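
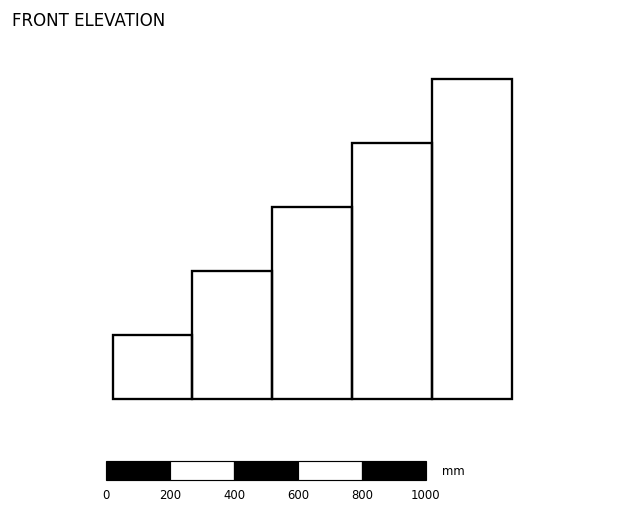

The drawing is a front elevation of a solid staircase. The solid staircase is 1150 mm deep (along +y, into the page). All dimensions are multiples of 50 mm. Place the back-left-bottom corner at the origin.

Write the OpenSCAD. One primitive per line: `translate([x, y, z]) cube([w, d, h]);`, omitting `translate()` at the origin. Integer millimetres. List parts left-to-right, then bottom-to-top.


cube([250, 1150, 200]);
translate([250, 0, 0]) cube([250, 1150, 400]);
translate([500, 0, 0]) cube([250, 1150, 600]);
translate([750, 0, 0]) cube([250, 1150, 800]);
translate([1000, 0, 0]) cube([250, 1150, 1000]);


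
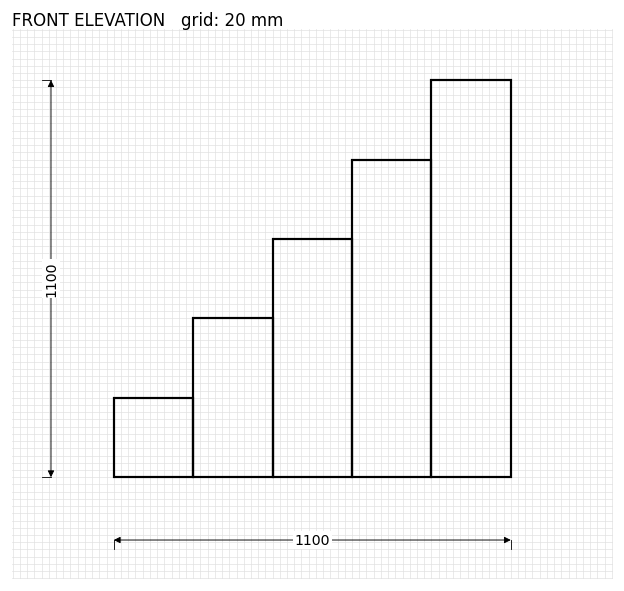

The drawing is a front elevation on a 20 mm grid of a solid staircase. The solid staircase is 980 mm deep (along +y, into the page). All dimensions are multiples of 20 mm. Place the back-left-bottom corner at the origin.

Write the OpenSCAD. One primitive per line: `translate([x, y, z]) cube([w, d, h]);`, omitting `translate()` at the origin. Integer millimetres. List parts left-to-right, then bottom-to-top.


cube([220, 980, 220]);
translate([220, 0, 0]) cube([220, 980, 440]);
translate([440, 0, 0]) cube([220, 980, 660]);
translate([660, 0, 0]) cube([220, 980, 880]);
translate([880, 0, 0]) cube([220, 980, 1100]);


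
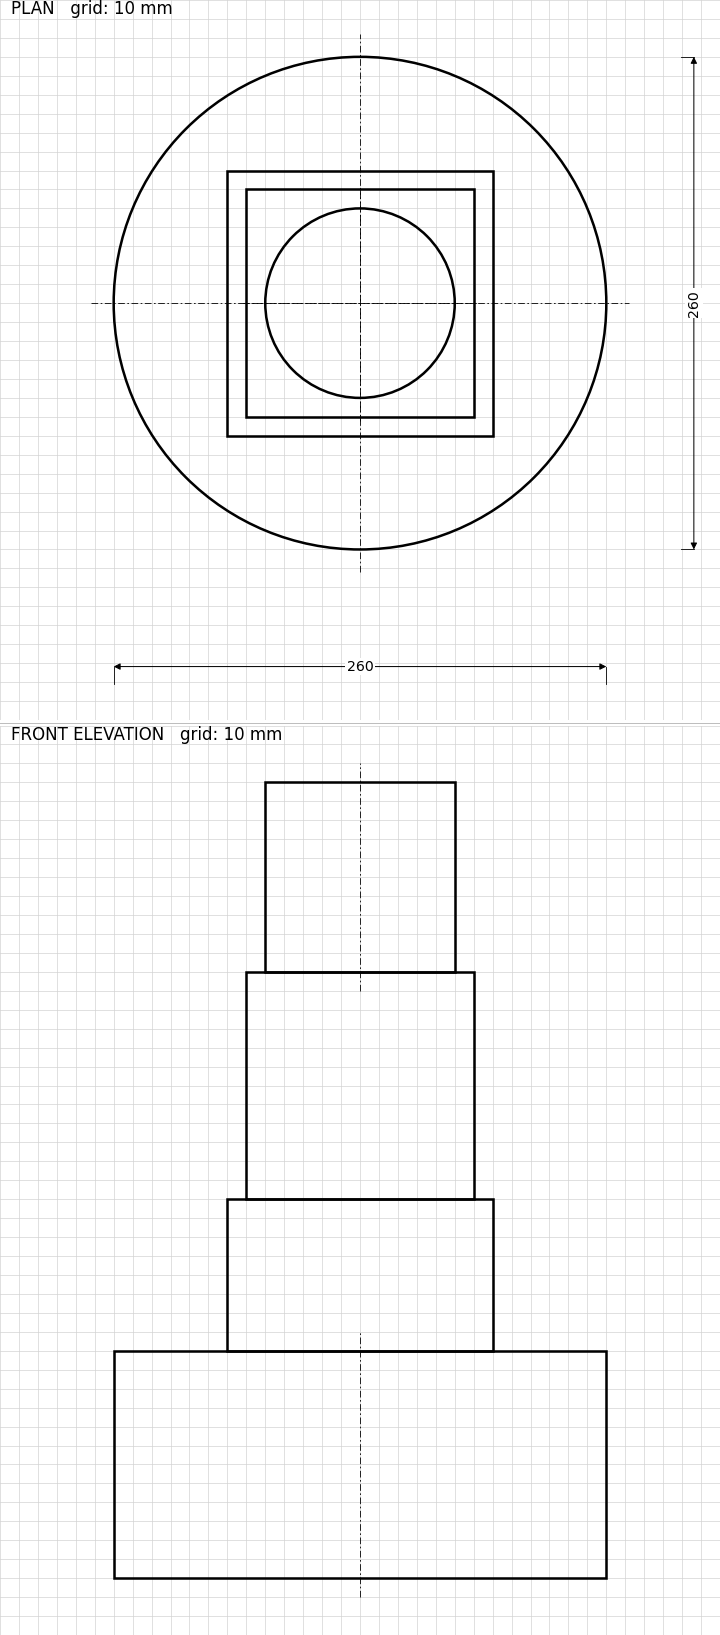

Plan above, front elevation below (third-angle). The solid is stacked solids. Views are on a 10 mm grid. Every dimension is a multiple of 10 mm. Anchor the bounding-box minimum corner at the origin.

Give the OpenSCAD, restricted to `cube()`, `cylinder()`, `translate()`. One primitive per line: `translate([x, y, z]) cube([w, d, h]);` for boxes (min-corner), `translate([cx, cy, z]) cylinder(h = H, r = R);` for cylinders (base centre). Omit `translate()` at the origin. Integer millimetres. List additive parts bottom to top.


translate([130, 130, 0]) cylinder(h = 120, r = 130);
translate([60, 60, 120]) cube([140, 140, 80]);
translate([70, 70, 200]) cube([120, 120, 120]);
translate([130, 130, 320]) cylinder(h = 100, r = 50);


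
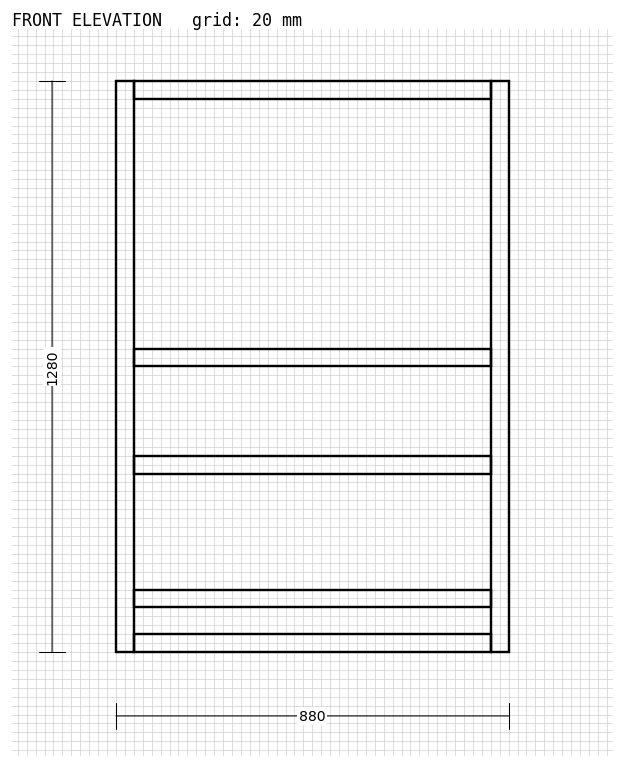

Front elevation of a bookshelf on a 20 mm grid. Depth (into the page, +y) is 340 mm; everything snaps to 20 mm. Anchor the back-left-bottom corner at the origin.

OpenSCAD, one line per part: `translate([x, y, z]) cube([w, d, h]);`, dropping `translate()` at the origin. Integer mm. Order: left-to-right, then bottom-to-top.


cube([40, 340, 1280]);
translate([40, 0, 0]) cube([800, 340, 40]);
translate([40, 0, 100]) cube([800, 340, 40]);
translate([40, 0, 400]) cube([800, 340, 40]);
translate([40, 0, 640]) cube([800, 340, 40]);
translate([40, 0, 1240]) cube([800, 340, 40]);
translate([840, 0, 0]) cube([40, 340, 1280]);


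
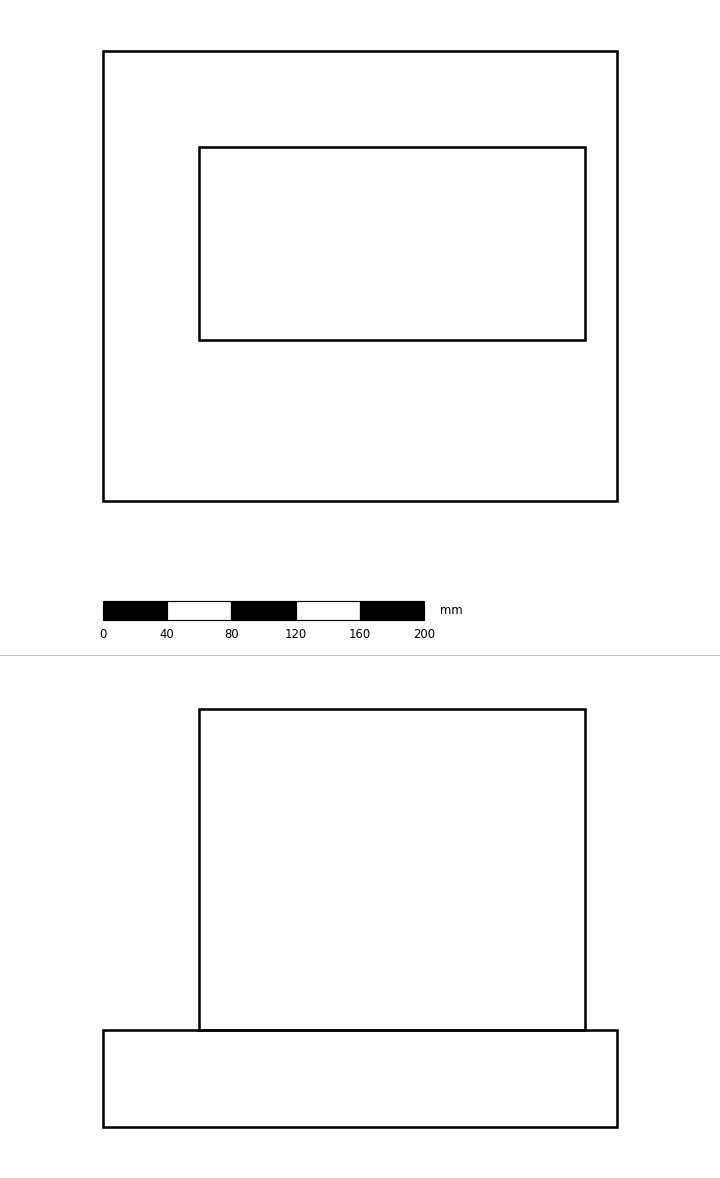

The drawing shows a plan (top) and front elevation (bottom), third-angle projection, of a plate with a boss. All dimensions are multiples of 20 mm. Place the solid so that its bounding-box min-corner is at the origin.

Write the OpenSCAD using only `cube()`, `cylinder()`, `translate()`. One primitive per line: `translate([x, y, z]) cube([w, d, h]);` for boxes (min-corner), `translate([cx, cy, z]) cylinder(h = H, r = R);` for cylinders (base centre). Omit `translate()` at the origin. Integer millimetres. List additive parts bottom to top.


cube([320, 280, 60]);
translate([60, 100, 60]) cube([240, 120, 200]);


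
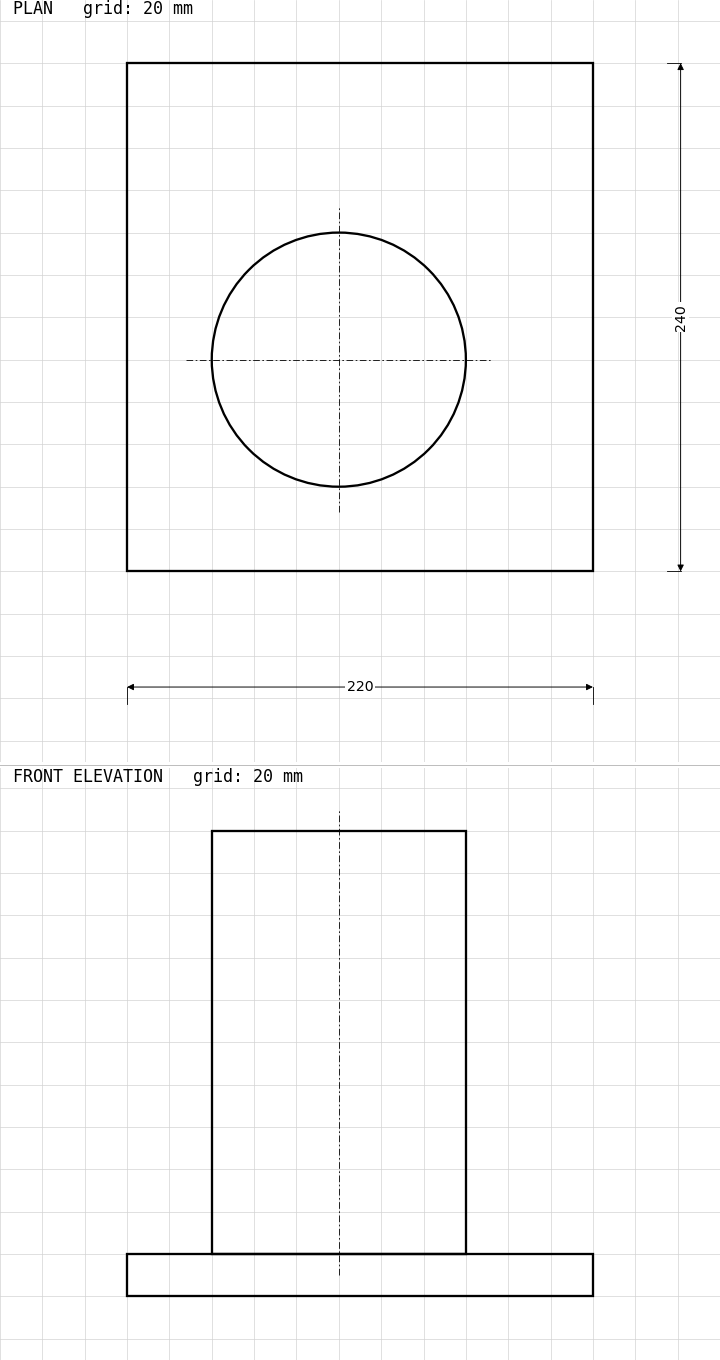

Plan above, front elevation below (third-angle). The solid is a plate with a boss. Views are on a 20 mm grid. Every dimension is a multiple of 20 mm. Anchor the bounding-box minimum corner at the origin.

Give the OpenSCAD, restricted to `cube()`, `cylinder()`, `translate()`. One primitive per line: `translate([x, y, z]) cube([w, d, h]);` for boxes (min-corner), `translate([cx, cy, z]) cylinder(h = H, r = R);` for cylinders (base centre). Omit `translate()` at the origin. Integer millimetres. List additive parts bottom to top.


cube([220, 240, 20]);
translate([100, 100, 20]) cylinder(h = 200, r = 60);


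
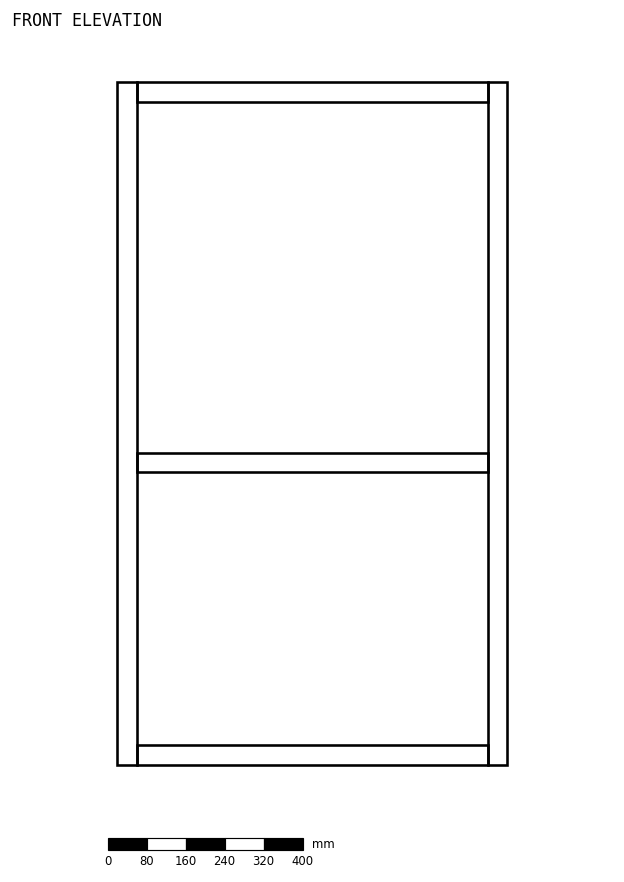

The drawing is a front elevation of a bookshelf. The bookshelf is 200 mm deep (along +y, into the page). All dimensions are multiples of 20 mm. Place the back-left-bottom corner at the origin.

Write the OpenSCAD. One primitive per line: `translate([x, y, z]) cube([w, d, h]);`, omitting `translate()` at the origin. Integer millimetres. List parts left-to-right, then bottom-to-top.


cube([40, 200, 1400]);
translate([40, 0, 0]) cube([720, 200, 40]);
translate([40, 0, 600]) cube([720, 200, 40]);
translate([40, 0, 1360]) cube([720, 200, 40]);
translate([760, 0, 0]) cube([40, 200, 1400]);


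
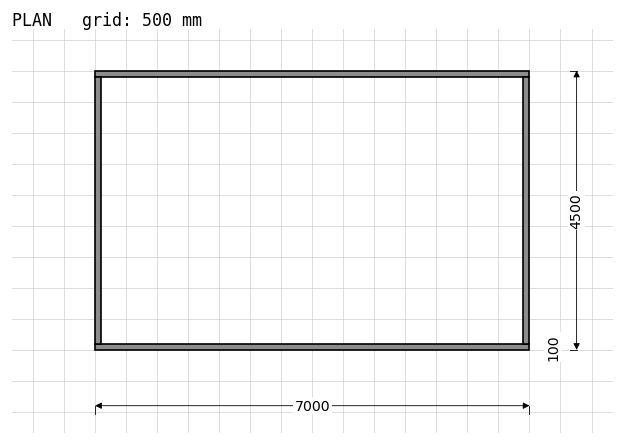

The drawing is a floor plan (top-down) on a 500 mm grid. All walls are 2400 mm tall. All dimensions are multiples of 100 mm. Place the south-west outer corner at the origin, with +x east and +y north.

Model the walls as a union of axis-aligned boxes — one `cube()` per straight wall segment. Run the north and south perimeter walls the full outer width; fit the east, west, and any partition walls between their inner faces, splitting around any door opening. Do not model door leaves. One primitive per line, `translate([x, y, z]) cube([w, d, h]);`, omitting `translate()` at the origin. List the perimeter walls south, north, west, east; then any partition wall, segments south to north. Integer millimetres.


cube([7000, 100, 2400]);
translate([0, 4400, 0]) cube([7000, 100, 2400]);
translate([0, 100, 0]) cube([100, 4300, 2400]);
translate([6900, 100, 0]) cube([100, 4300, 2400]);


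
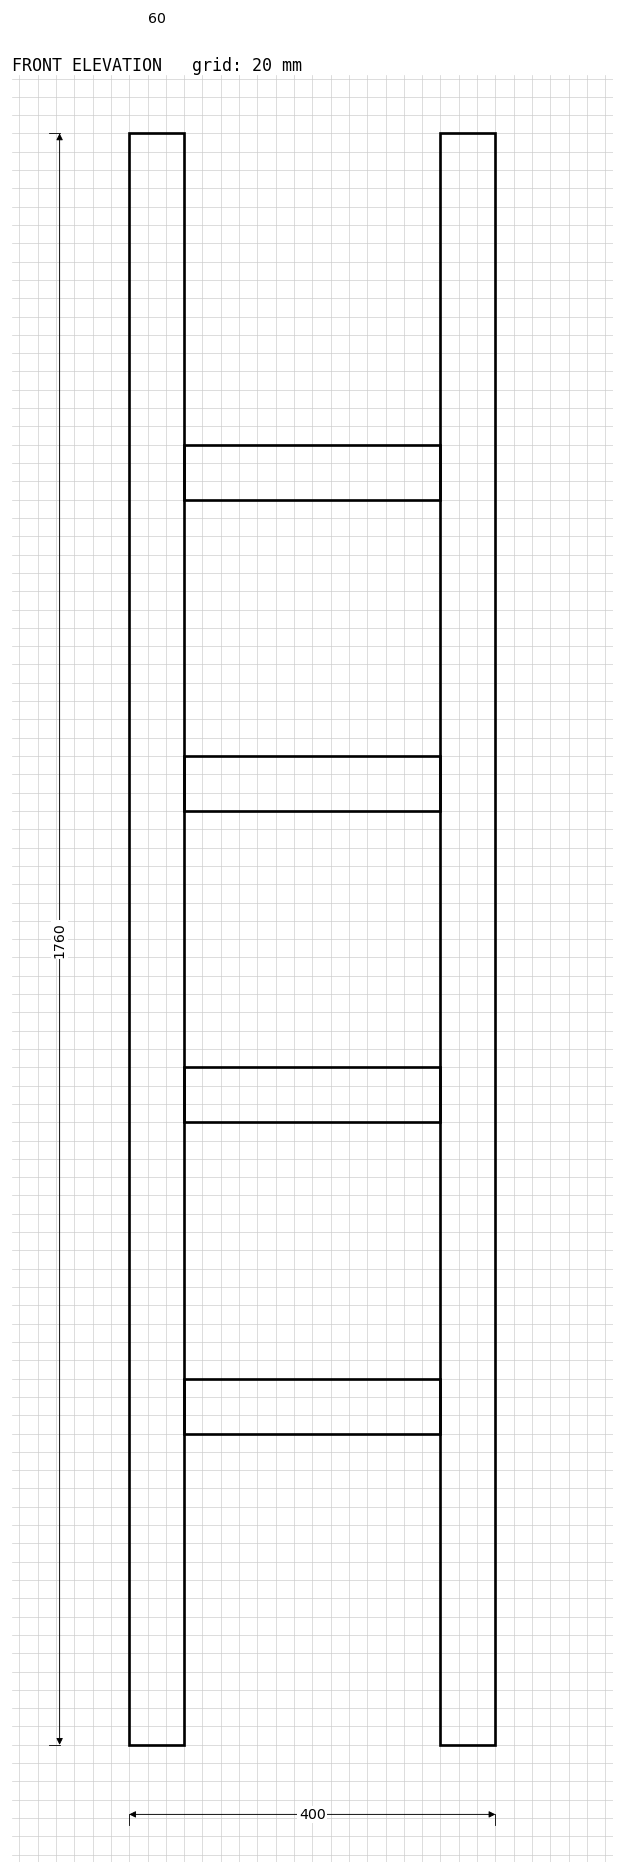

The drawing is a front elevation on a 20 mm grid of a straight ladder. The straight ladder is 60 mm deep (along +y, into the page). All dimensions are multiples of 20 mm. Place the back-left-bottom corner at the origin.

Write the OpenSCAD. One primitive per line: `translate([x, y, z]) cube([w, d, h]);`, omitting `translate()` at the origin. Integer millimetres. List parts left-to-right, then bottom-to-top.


cube([60, 60, 1760]);
translate([60, 0, 340]) cube([280, 60, 60]);
translate([60, 0, 680]) cube([280, 60, 60]);
translate([60, 0, 1020]) cube([280, 60, 60]);
translate([60, 0, 1360]) cube([280, 60, 60]);
translate([340, 0, 0]) cube([60, 60, 1760]);


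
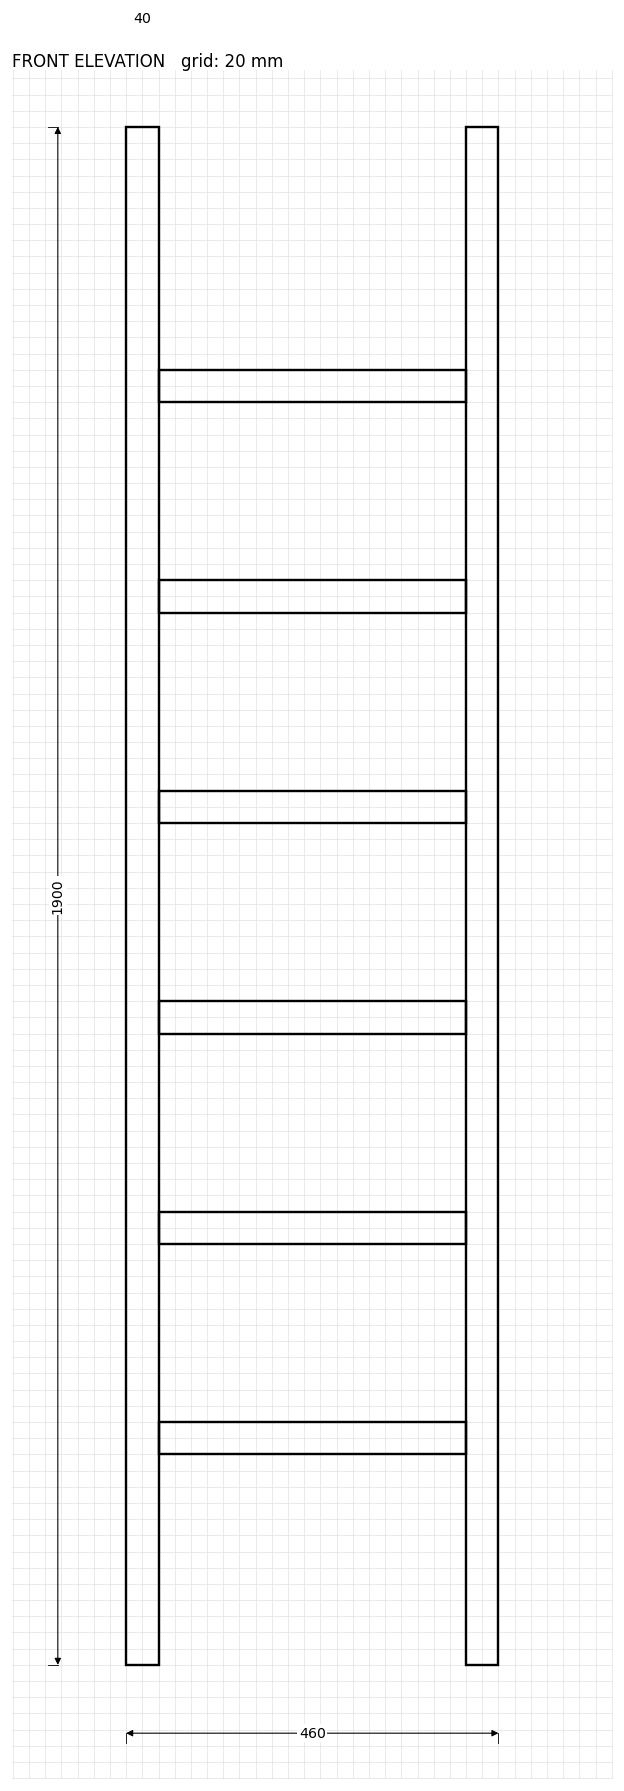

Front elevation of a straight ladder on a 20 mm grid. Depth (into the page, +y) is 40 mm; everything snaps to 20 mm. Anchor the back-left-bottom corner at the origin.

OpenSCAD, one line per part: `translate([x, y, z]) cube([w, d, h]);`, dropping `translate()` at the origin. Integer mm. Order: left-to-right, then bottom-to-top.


cube([40, 40, 1900]);
translate([40, 0, 260]) cube([380, 40, 40]);
translate([40, 0, 520]) cube([380, 40, 40]);
translate([40, 0, 780]) cube([380, 40, 40]);
translate([40, 0, 1040]) cube([380, 40, 40]);
translate([40, 0, 1300]) cube([380, 40, 40]);
translate([40, 0, 1560]) cube([380, 40, 40]);
translate([420, 0, 0]) cube([40, 40, 1900]);


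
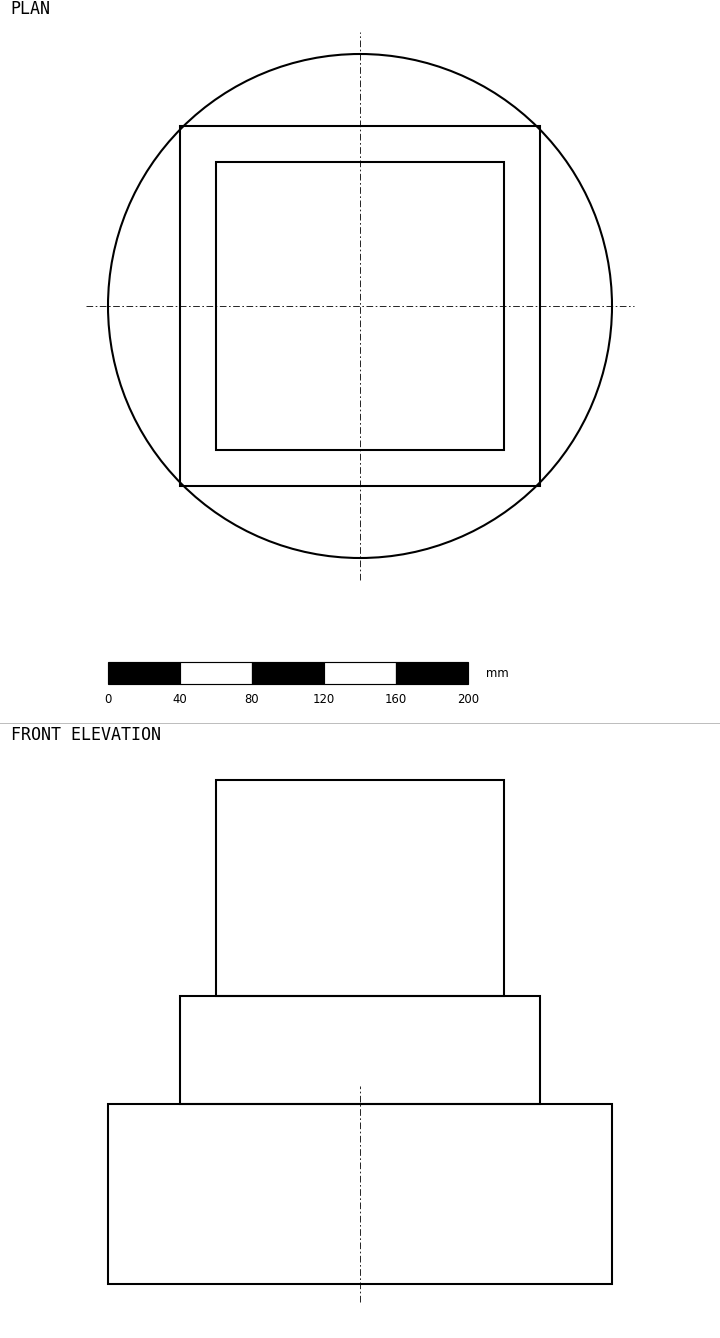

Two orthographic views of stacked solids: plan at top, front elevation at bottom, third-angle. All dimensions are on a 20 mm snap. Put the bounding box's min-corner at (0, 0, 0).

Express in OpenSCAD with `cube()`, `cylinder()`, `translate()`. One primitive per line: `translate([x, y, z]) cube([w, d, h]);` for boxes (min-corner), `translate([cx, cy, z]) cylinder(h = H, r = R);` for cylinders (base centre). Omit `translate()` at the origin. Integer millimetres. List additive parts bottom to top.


translate([140, 140, 0]) cylinder(h = 100, r = 140);
translate([40, 40, 100]) cube([200, 200, 60]);
translate([60, 60, 160]) cube([160, 160, 120]);


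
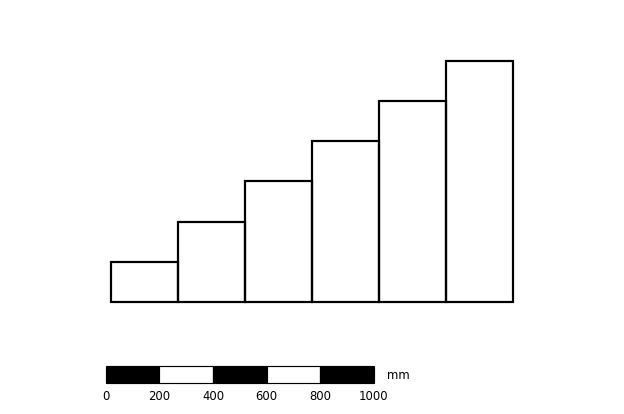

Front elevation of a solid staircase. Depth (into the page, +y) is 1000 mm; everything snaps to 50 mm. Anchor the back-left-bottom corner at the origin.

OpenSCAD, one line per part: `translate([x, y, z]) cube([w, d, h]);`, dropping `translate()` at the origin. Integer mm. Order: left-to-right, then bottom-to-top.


cube([250, 1000, 150]);
translate([250, 0, 0]) cube([250, 1000, 300]);
translate([500, 0, 0]) cube([250, 1000, 450]);
translate([750, 0, 0]) cube([250, 1000, 600]);
translate([1000, 0, 0]) cube([250, 1000, 750]);
translate([1250, 0, 0]) cube([250, 1000, 900]);


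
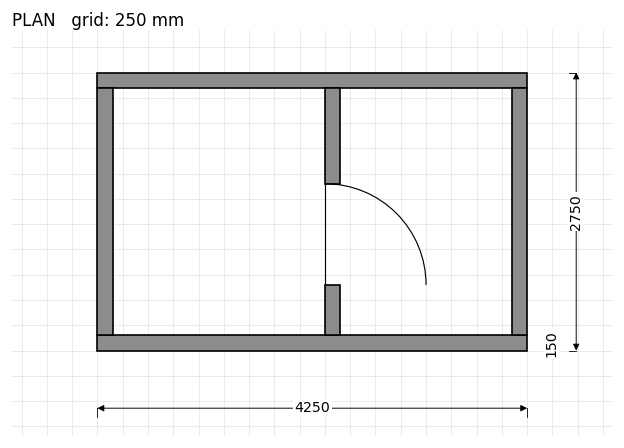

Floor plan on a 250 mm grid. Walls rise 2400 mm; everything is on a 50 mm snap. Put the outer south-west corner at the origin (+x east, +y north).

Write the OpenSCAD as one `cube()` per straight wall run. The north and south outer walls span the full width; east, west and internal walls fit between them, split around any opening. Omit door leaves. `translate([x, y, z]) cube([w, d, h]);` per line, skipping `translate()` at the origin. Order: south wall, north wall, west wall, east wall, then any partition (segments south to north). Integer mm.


cube([4250, 150, 2400]);
translate([0, 2600, 0]) cube([4250, 150, 2400]);
translate([0, 150, 0]) cube([150, 2450, 2400]);
translate([4100, 150, 0]) cube([150, 2450, 2400]);
translate([2250, 150, 0]) cube([150, 500, 2400]);
translate([2250, 1650, 0]) cube([150, 950, 2400]);


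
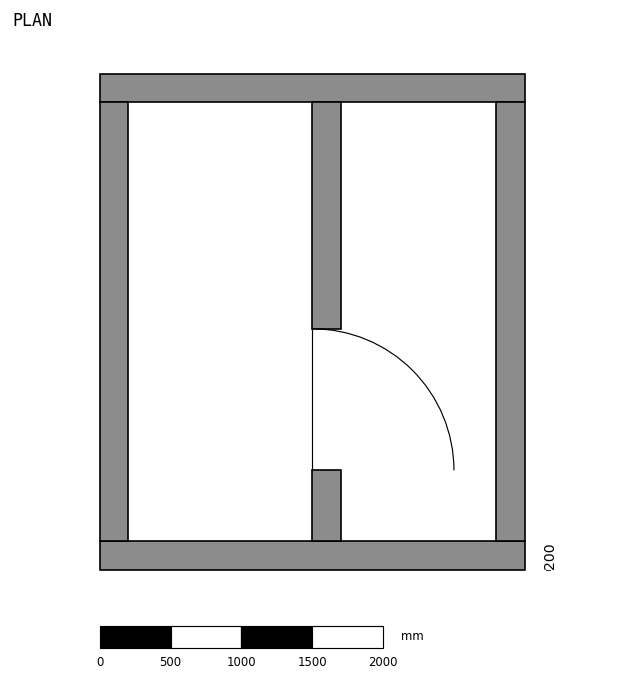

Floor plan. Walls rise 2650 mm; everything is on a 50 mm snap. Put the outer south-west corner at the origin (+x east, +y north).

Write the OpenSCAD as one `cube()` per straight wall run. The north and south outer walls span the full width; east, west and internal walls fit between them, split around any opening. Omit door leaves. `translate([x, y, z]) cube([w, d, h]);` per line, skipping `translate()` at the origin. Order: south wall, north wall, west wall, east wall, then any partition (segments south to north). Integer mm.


cube([3000, 200, 2650]);
translate([0, 3300, 0]) cube([3000, 200, 2650]);
translate([0, 200, 0]) cube([200, 3100, 2650]);
translate([2800, 200, 0]) cube([200, 3100, 2650]);
translate([1500, 200, 0]) cube([200, 500, 2650]);
translate([1500, 1700, 0]) cube([200, 1600, 2650]);


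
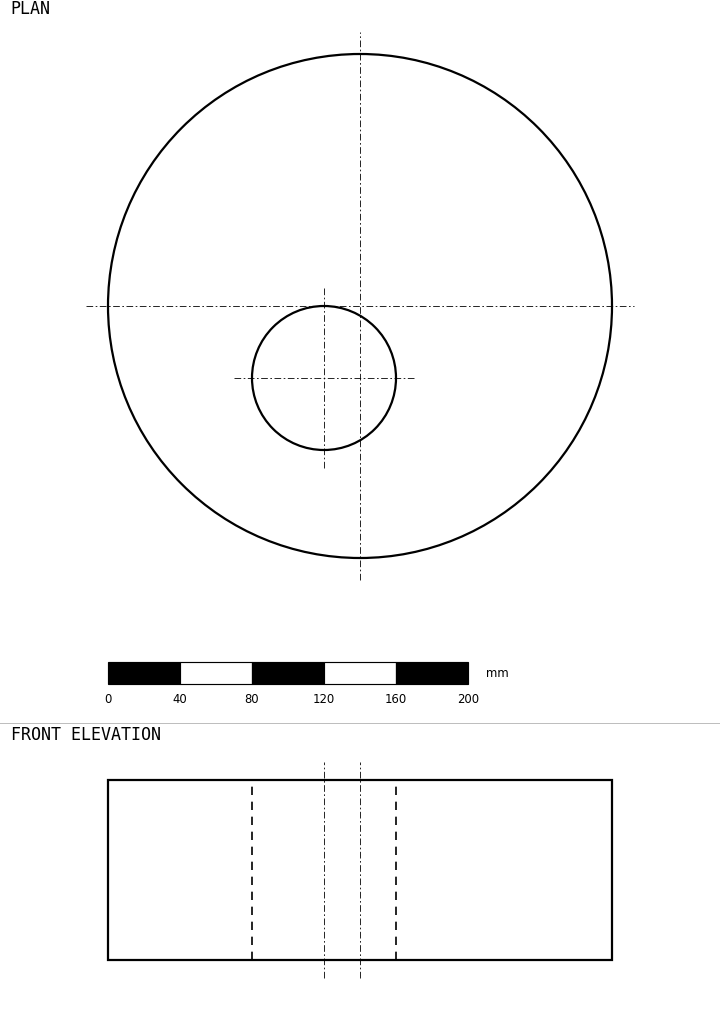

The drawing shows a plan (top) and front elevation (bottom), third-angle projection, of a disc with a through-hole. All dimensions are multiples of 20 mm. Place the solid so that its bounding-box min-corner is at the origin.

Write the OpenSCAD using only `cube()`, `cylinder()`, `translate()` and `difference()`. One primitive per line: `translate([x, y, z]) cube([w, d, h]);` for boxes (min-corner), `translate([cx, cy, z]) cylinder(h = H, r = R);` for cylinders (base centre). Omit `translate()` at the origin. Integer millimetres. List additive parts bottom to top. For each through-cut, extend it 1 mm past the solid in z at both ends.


difference() {
  translate([140, 140, 0]) cylinder(h = 100, r = 140);
  translate([120, 100, -1]) cylinder(h = 102, r = 40);
}


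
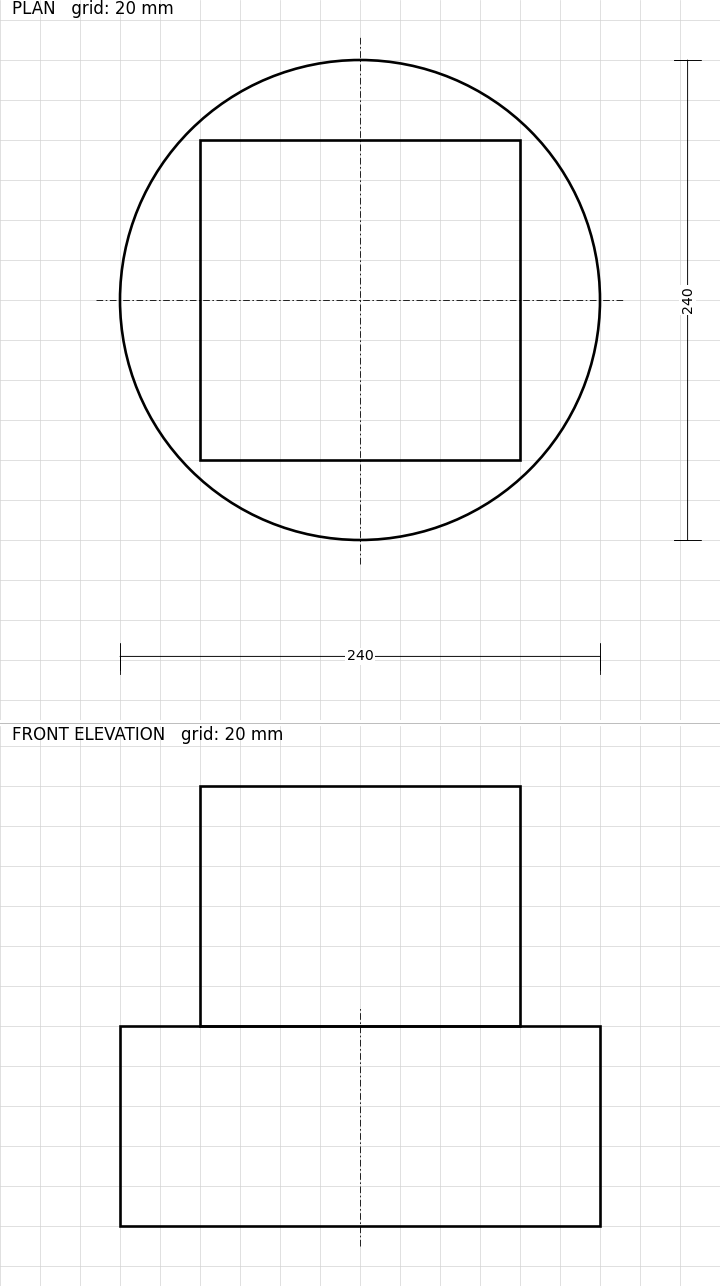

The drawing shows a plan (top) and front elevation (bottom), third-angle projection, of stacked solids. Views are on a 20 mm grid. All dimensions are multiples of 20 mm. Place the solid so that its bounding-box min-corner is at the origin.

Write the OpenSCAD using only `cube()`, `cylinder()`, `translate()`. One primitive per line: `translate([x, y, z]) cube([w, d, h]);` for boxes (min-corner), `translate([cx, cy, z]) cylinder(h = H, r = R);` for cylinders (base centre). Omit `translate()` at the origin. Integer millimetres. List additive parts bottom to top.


translate([120, 120, 0]) cylinder(h = 100, r = 120);
translate([40, 40, 100]) cube([160, 160, 120]);


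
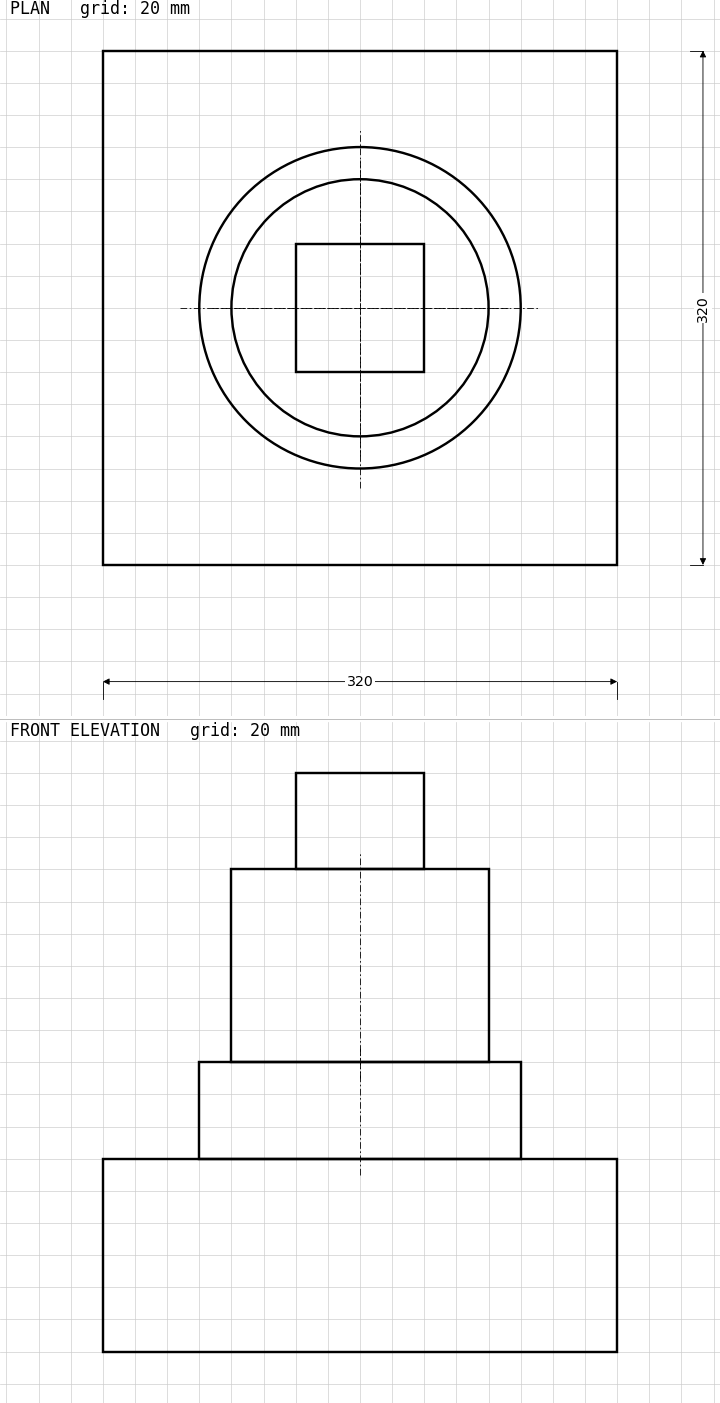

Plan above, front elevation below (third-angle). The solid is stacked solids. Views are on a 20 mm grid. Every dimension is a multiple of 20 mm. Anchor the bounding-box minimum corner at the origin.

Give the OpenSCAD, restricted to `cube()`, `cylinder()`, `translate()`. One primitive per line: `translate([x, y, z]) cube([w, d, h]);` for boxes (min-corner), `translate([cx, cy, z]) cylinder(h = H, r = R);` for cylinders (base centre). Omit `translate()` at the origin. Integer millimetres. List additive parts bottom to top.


cube([320, 320, 120]);
translate([160, 160, 120]) cylinder(h = 60, r = 100);
translate([160, 160, 180]) cylinder(h = 120, r = 80);
translate([120, 120, 300]) cube([80, 80, 60]);


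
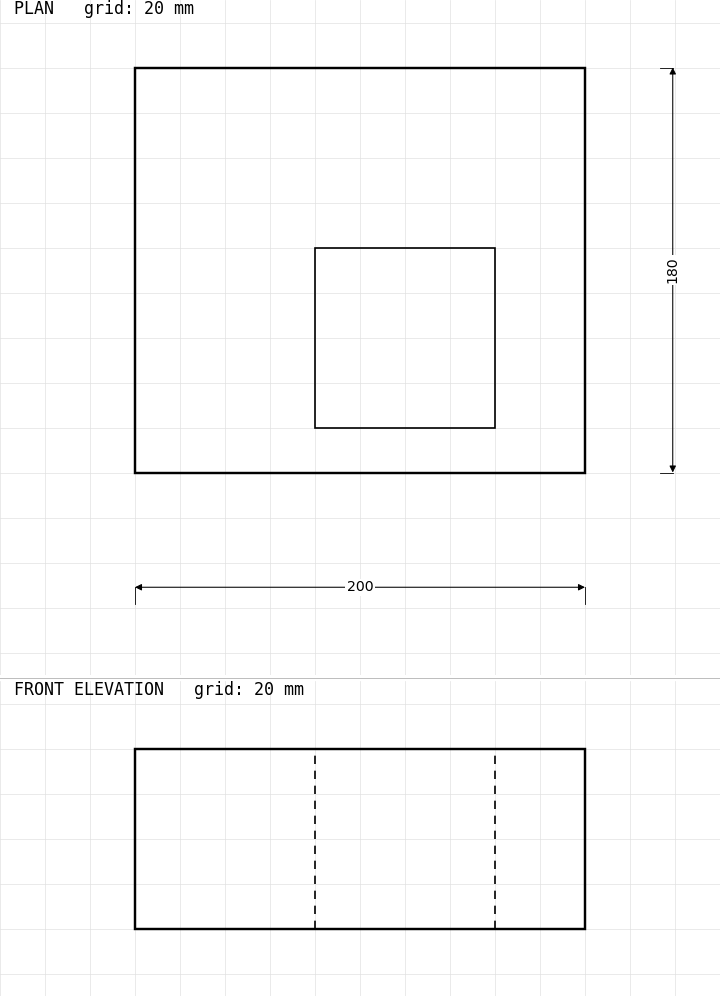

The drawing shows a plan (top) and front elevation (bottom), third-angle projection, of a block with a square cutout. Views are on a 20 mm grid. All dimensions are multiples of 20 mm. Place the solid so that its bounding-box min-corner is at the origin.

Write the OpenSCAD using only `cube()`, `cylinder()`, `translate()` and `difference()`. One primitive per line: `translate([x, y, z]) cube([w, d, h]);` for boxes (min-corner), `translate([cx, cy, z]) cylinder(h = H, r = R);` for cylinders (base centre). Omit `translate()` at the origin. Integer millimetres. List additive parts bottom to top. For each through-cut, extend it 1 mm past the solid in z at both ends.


difference() {
  cube([200, 180, 80]);
  translate([80, 20, -1]) cube([80, 80, 82]);
}


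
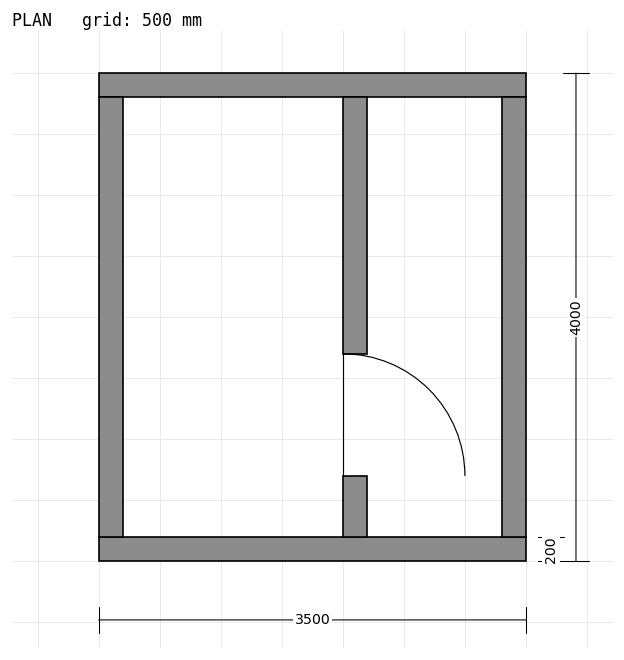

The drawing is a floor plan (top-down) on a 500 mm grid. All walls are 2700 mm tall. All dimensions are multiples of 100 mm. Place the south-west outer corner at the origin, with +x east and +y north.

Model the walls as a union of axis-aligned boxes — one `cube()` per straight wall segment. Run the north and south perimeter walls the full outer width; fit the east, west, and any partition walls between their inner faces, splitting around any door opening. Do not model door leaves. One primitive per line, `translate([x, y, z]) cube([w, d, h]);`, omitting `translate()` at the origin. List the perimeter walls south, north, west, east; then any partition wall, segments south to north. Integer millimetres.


cube([3500, 200, 2700]);
translate([0, 3800, 0]) cube([3500, 200, 2700]);
translate([0, 200, 0]) cube([200, 3600, 2700]);
translate([3300, 200, 0]) cube([200, 3600, 2700]);
translate([2000, 200, 0]) cube([200, 500, 2700]);
translate([2000, 1700, 0]) cube([200, 2100, 2700]);


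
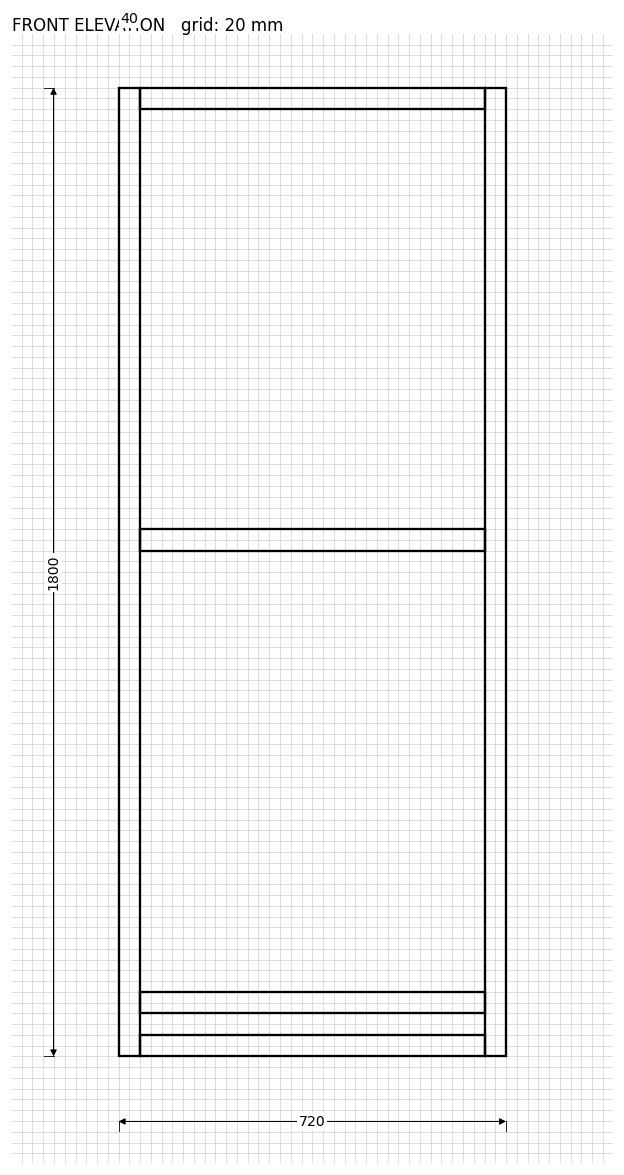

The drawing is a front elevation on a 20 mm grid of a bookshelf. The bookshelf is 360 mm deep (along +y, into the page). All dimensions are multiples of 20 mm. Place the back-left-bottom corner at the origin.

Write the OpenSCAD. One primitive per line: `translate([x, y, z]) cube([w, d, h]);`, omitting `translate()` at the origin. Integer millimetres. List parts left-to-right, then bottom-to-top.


cube([40, 360, 1800]);
translate([40, 0, 0]) cube([640, 360, 40]);
translate([40, 0, 80]) cube([640, 360, 40]);
translate([40, 0, 940]) cube([640, 360, 40]);
translate([40, 0, 1760]) cube([640, 360, 40]);
translate([680, 0, 0]) cube([40, 360, 1800]);


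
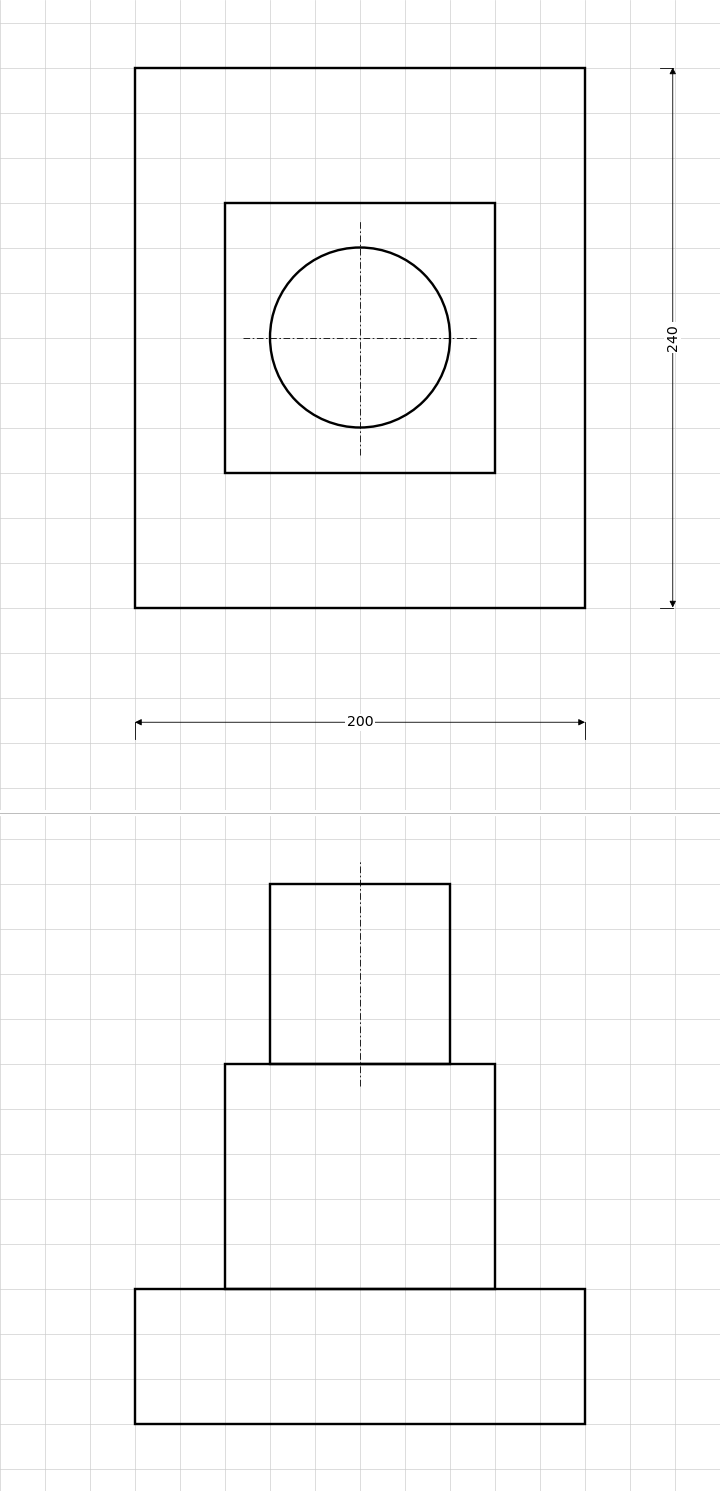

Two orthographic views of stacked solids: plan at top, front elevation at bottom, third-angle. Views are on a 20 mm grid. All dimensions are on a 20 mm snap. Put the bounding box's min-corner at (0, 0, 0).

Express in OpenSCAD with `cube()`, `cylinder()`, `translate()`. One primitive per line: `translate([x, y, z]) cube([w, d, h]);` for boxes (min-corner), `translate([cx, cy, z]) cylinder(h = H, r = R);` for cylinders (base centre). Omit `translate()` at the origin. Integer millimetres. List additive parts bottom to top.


cube([200, 240, 60]);
translate([40, 60, 60]) cube([120, 120, 100]);
translate([100, 120, 160]) cylinder(h = 80, r = 40);


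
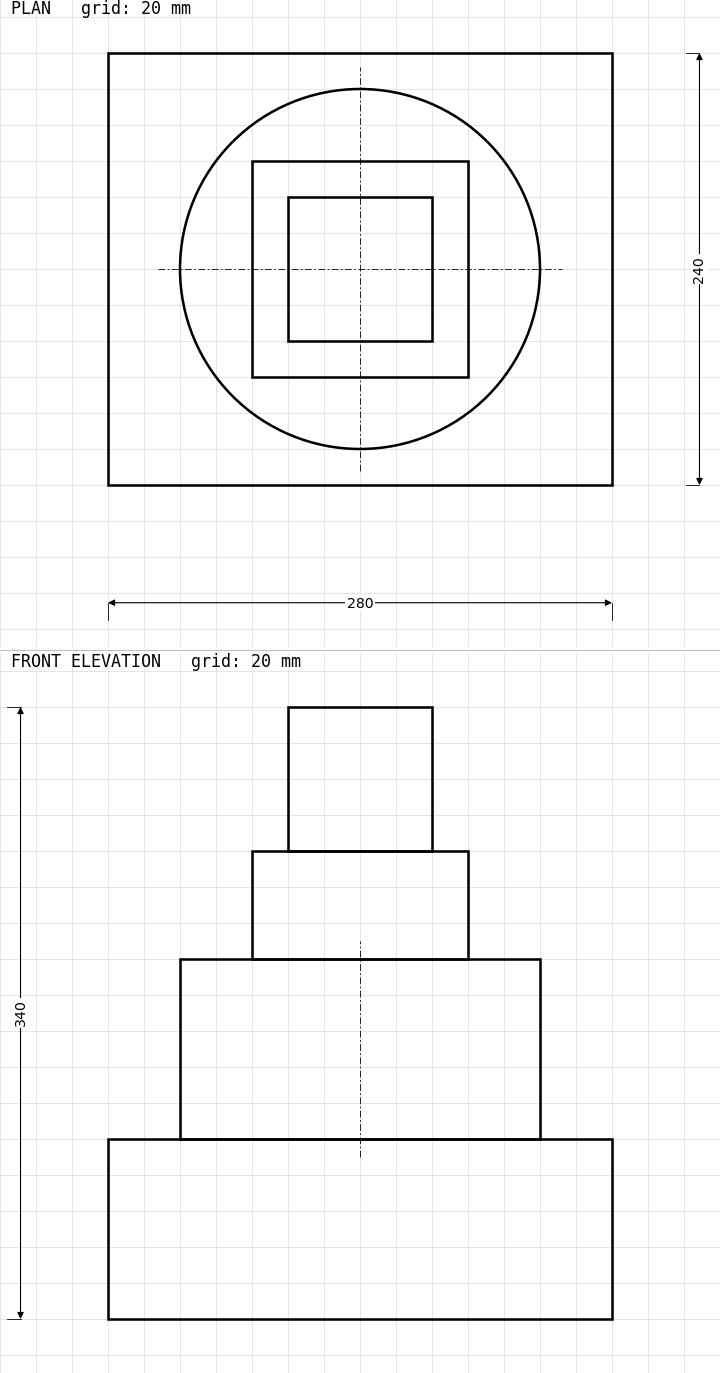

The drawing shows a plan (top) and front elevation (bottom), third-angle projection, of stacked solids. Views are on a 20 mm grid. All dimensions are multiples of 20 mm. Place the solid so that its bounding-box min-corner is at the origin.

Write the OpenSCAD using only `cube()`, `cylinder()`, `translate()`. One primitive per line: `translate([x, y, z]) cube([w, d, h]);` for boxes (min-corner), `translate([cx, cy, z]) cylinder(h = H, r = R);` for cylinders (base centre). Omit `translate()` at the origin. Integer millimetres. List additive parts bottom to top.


cube([280, 240, 100]);
translate([140, 120, 100]) cylinder(h = 100, r = 100);
translate([80, 60, 200]) cube([120, 120, 60]);
translate([100, 80, 260]) cube([80, 80, 80]);


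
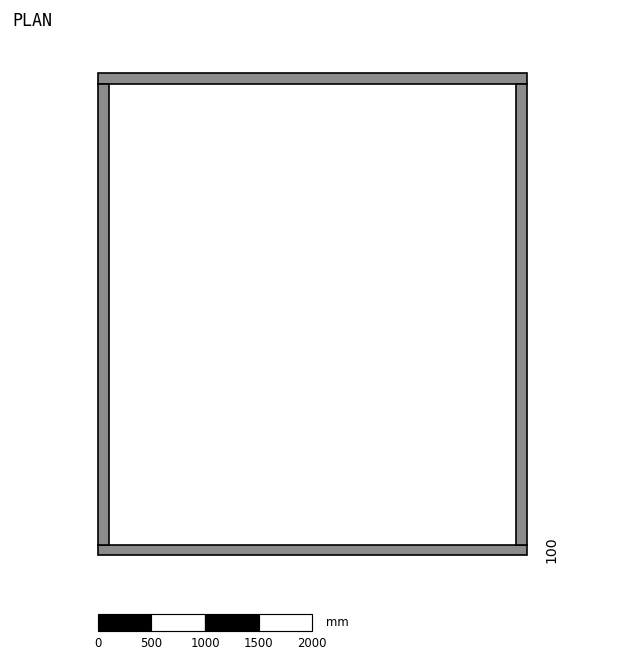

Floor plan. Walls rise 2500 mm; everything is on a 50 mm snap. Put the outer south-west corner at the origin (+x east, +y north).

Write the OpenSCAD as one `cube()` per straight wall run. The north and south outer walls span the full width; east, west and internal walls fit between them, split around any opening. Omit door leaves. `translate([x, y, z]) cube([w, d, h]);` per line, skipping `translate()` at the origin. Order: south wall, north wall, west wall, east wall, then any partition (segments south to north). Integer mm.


cube([4000, 100, 2500]);
translate([0, 4400, 0]) cube([4000, 100, 2500]);
translate([0, 100, 0]) cube([100, 4300, 2500]);
translate([3900, 100, 0]) cube([100, 4300, 2500]);


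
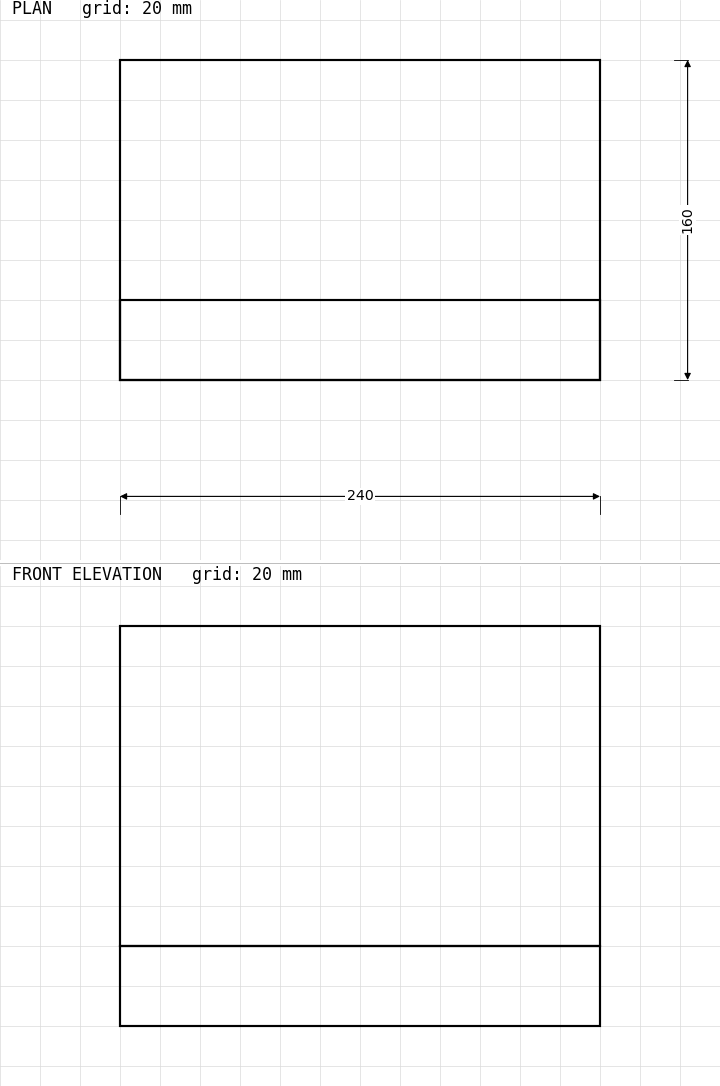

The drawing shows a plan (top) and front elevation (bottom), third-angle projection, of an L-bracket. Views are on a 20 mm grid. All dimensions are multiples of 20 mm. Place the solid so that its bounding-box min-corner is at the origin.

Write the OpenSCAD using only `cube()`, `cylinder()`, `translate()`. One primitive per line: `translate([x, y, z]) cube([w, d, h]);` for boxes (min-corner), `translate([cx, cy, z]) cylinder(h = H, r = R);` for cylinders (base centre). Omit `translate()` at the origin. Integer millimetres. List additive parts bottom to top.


cube([240, 160, 40]);
translate([0, 0, 40]) cube([240, 40, 160]);


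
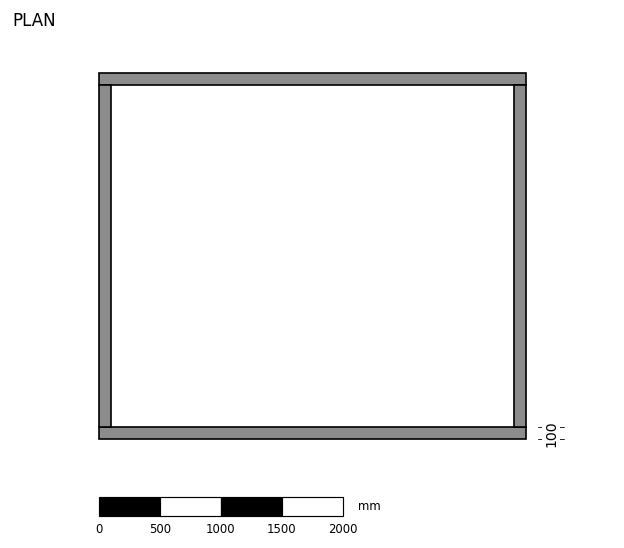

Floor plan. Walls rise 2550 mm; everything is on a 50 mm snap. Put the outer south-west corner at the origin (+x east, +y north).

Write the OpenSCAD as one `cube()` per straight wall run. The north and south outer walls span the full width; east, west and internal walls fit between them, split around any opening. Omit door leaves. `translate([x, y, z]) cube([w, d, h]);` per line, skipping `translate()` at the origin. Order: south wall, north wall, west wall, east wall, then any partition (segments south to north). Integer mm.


cube([3500, 100, 2550]);
translate([0, 2900, 0]) cube([3500, 100, 2550]);
translate([0, 100, 0]) cube([100, 2800, 2550]);
translate([3400, 100, 0]) cube([100, 2800, 2550]);


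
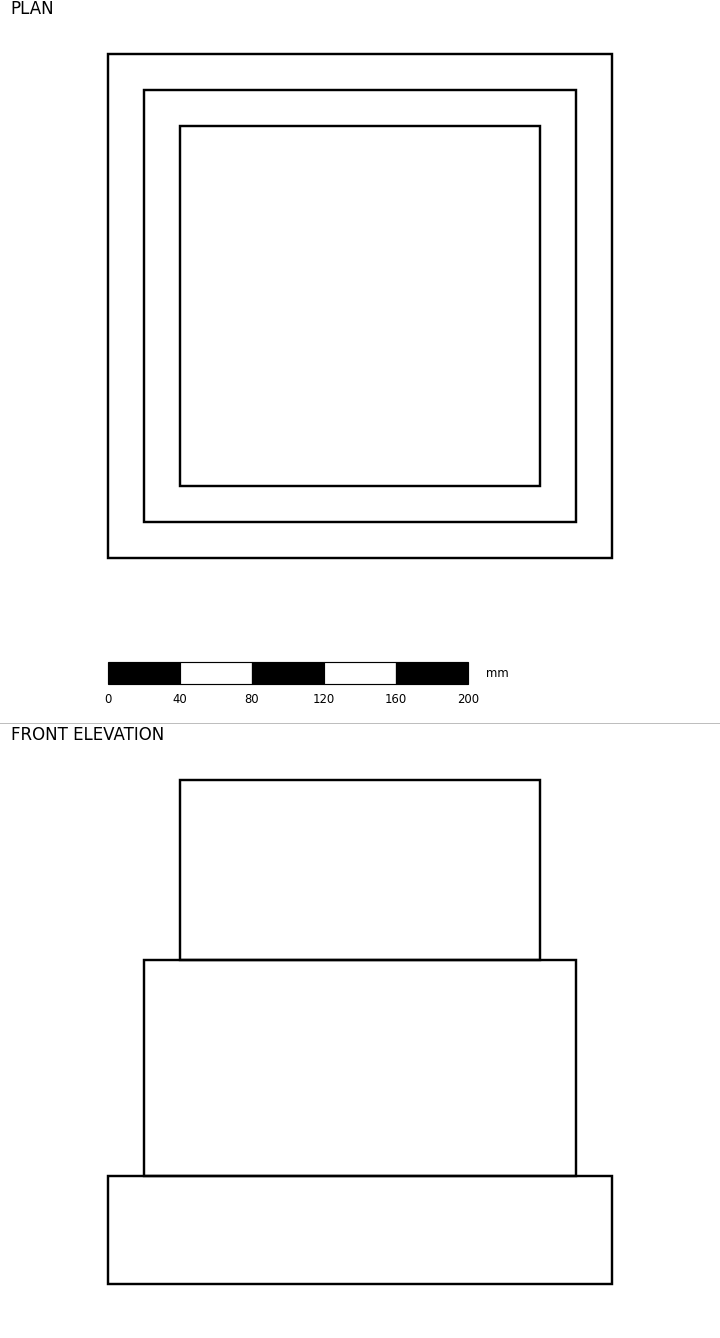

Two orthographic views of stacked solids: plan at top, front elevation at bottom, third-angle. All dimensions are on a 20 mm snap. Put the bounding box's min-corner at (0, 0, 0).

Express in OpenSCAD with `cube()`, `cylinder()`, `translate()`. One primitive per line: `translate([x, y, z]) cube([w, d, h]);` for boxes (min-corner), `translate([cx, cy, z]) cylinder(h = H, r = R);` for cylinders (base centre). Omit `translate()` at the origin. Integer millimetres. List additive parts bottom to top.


cube([280, 280, 60]);
translate([20, 20, 60]) cube([240, 240, 120]);
translate([40, 40, 180]) cube([200, 200, 100]);


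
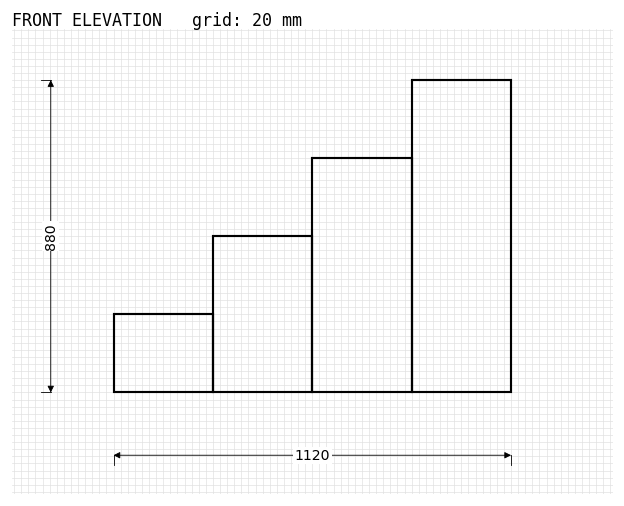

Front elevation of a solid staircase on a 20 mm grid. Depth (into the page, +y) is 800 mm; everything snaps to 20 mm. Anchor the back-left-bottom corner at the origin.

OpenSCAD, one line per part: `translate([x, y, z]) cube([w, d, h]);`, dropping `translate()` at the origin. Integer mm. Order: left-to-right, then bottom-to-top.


cube([280, 800, 220]);
translate([280, 0, 0]) cube([280, 800, 440]);
translate([560, 0, 0]) cube([280, 800, 660]);
translate([840, 0, 0]) cube([280, 800, 880]);


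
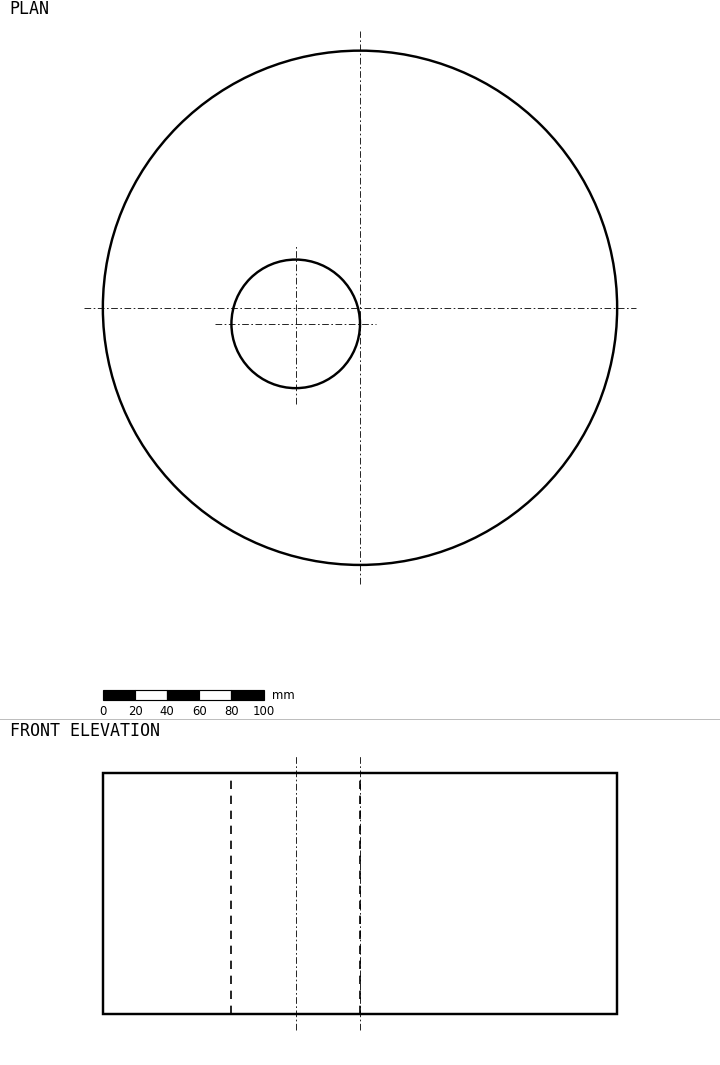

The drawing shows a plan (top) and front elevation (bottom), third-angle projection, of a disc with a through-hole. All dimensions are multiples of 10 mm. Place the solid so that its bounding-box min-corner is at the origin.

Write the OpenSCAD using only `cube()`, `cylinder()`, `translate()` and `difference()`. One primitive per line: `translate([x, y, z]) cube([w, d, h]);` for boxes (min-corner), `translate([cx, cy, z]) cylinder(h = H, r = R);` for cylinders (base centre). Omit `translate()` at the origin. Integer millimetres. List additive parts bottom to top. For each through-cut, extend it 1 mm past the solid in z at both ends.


difference() {
  translate([160, 160, 0]) cylinder(h = 150, r = 160);
  translate([120, 150, -1]) cylinder(h = 152, r = 40);
}


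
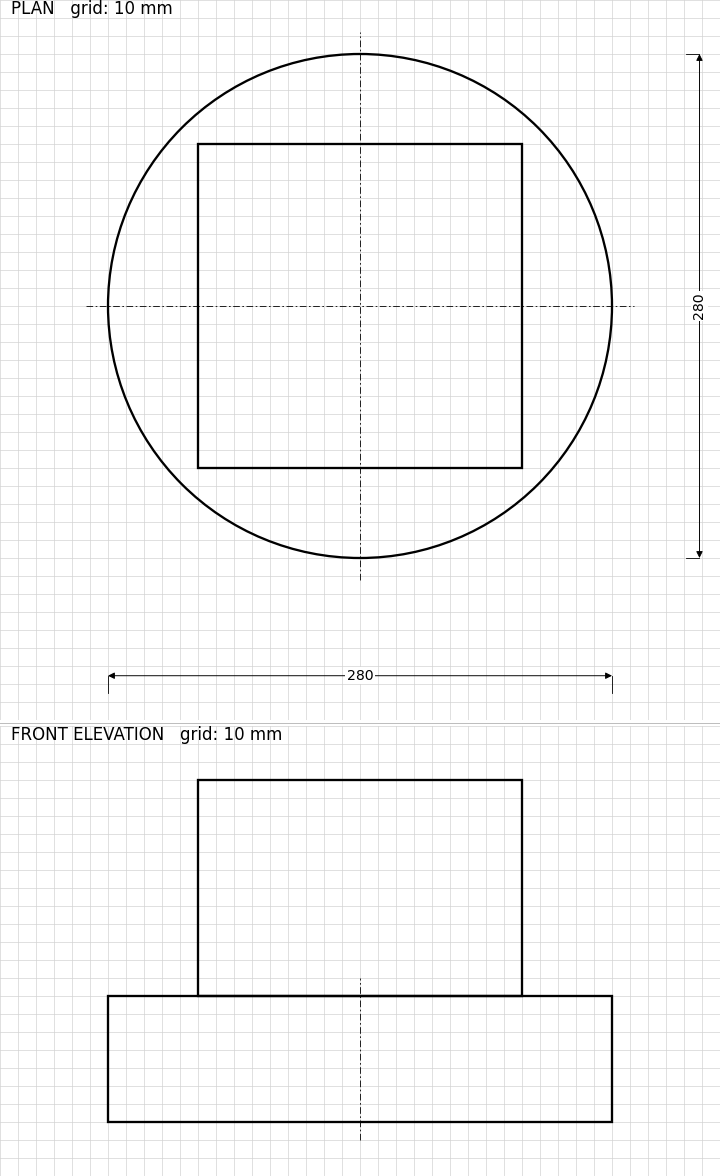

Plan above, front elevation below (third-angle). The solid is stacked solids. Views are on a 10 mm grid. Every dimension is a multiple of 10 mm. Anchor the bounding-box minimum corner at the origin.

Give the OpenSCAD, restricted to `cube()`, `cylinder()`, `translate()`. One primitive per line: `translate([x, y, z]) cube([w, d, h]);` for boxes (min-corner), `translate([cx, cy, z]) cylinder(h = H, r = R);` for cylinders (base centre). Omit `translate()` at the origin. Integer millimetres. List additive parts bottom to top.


translate([140, 140, 0]) cylinder(h = 70, r = 140);
translate([50, 50, 70]) cube([180, 180, 120]);


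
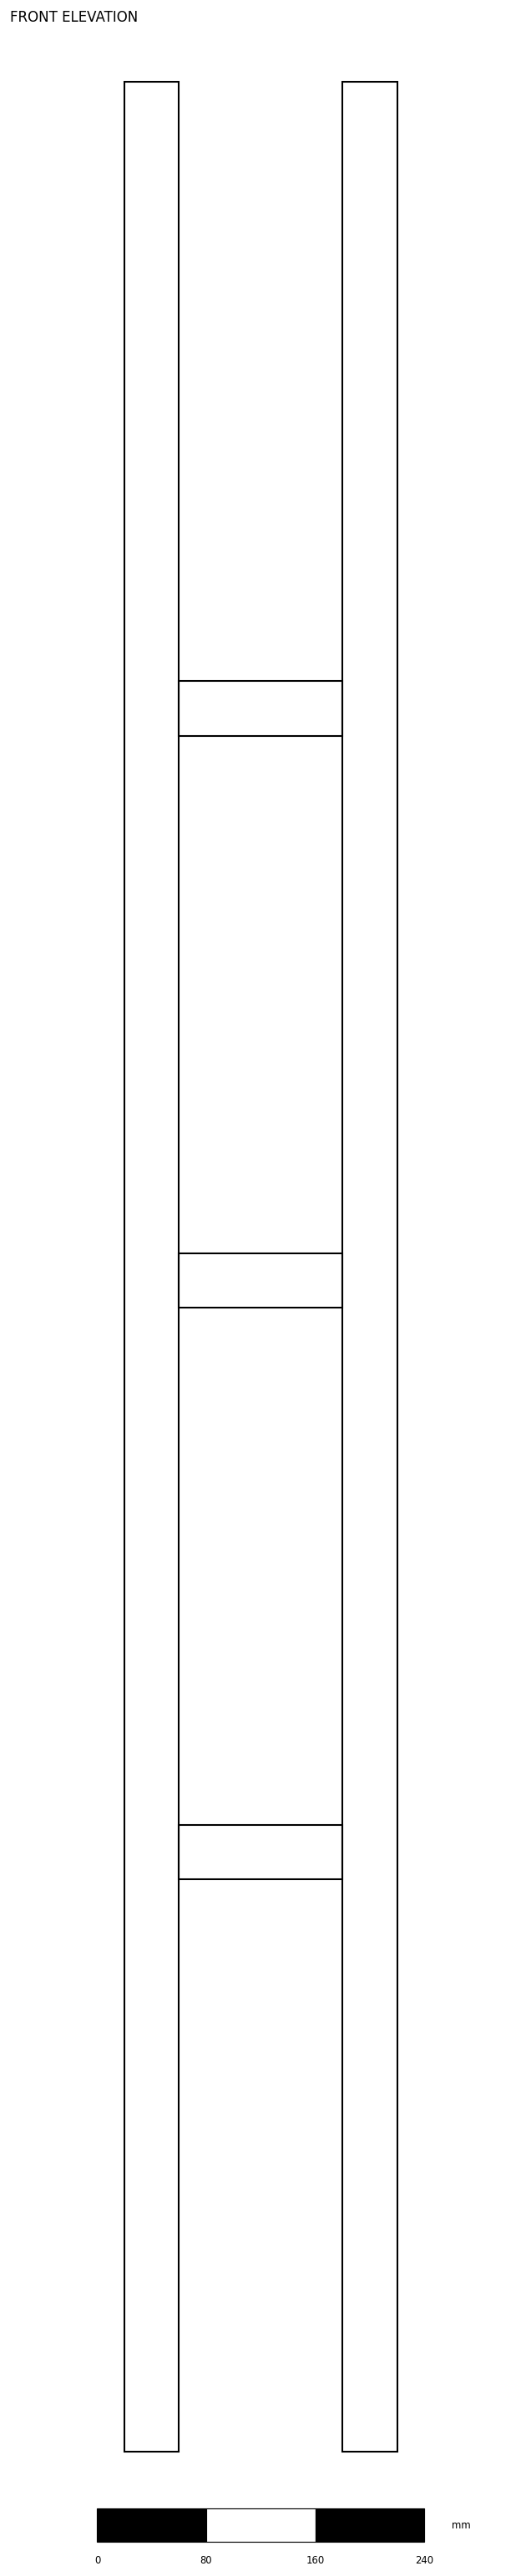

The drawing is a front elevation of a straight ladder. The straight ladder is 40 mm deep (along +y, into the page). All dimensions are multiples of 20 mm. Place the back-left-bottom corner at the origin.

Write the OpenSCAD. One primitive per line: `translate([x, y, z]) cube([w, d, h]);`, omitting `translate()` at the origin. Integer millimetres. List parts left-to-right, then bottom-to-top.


cube([40, 40, 1740]);
translate([40, 0, 420]) cube([120, 40, 40]);
translate([40, 0, 840]) cube([120, 40, 40]);
translate([40, 0, 1260]) cube([120, 40, 40]);
translate([160, 0, 0]) cube([40, 40, 1740]);


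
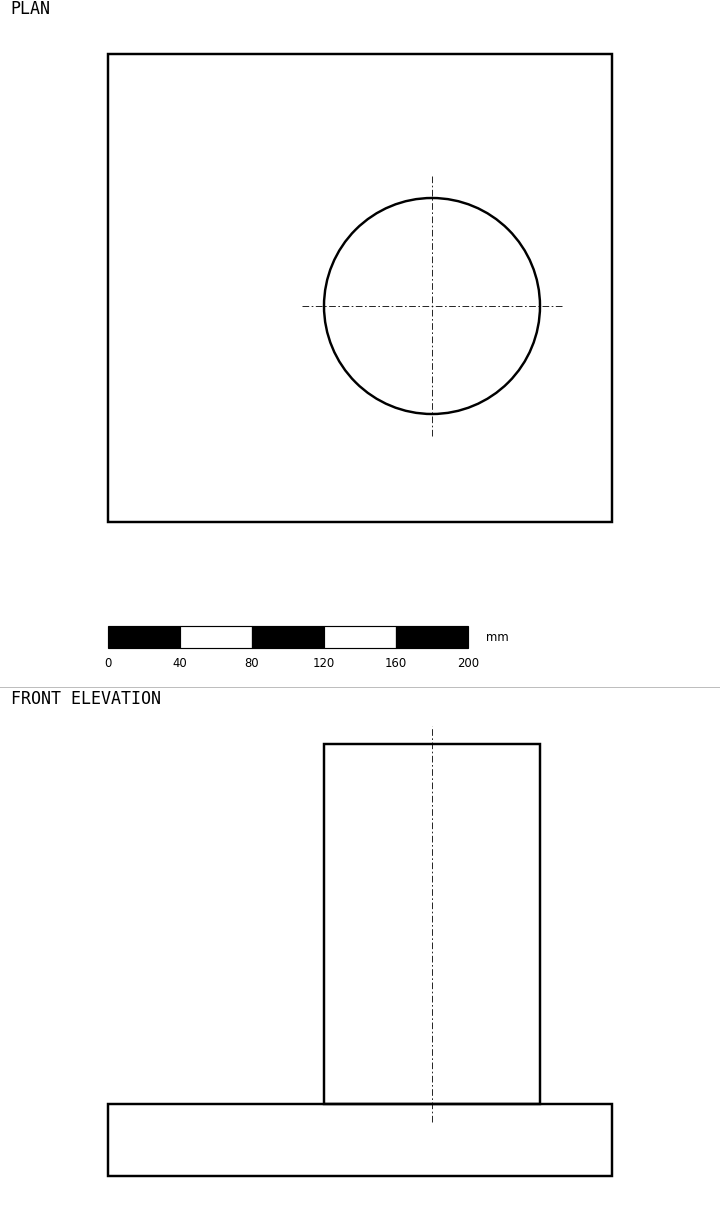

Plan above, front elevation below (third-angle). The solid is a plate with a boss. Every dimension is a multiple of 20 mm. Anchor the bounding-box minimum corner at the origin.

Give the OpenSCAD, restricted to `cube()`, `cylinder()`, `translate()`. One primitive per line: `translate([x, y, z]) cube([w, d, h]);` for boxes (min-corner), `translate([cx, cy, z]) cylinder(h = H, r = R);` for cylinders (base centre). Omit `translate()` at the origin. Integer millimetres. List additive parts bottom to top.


cube([280, 260, 40]);
translate([180, 120, 40]) cylinder(h = 200, r = 60);


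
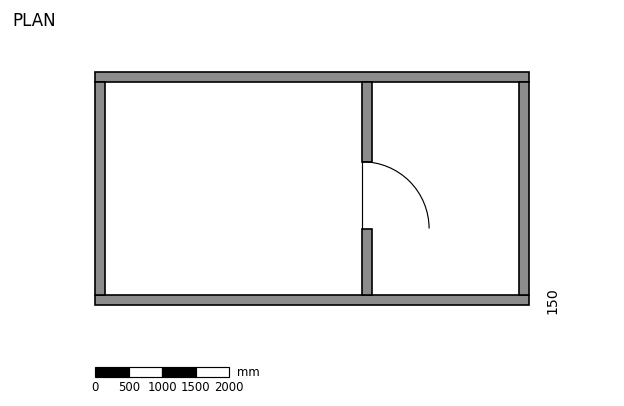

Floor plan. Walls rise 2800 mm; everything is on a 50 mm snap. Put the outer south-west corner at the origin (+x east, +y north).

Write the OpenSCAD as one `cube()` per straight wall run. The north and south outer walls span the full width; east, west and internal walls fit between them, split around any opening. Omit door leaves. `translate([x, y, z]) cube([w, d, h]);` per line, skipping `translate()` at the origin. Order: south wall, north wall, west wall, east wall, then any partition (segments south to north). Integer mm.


cube([6500, 150, 2800]);
translate([0, 3350, 0]) cube([6500, 150, 2800]);
translate([0, 150, 0]) cube([150, 3200, 2800]);
translate([6350, 150, 0]) cube([150, 3200, 2800]);
translate([4000, 150, 0]) cube([150, 1000, 2800]);
translate([4000, 2150, 0]) cube([150, 1200, 2800]);


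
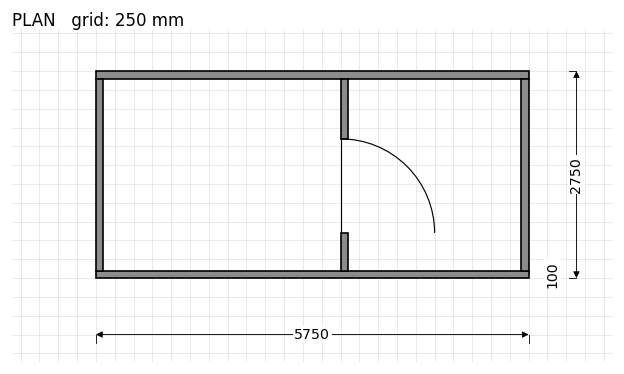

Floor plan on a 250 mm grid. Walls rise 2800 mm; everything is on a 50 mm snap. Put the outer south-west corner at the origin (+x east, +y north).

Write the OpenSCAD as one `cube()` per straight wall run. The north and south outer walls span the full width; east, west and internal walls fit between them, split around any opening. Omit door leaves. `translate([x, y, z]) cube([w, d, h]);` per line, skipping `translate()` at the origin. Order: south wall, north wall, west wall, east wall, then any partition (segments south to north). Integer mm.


cube([5750, 100, 2800]);
translate([0, 2650, 0]) cube([5750, 100, 2800]);
translate([0, 100, 0]) cube([100, 2550, 2800]);
translate([5650, 100, 0]) cube([100, 2550, 2800]);
translate([3250, 100, 0]) cube([100, 500, 2800]);
translate([3250, 1850, 0]) cube([100, 800, 2800]);
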